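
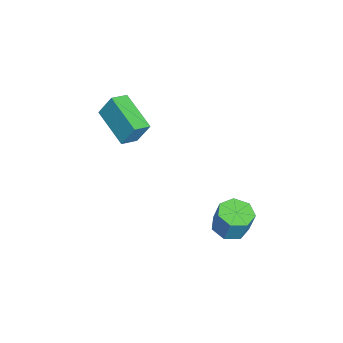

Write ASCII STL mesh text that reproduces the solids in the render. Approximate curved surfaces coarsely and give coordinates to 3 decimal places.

solid 
facet normal -0.213 -0.231 -0.949
outer loop
vertex -1.15 2.917 -2.757
vertex -1.728 2.38 -2.497
vertex -1.813 3.187 -2.674
endloop
endfacet
facet normal 0.329 0.898 -0.291
outer loop
vertex -1.15 2.917 -2.757
vertex -1.813 3.187 -2.674
vertex -0.874 3.216 -1.522
endloop
endfacet
facet normal 0.330 0.898 -0.291
outer loop
vertex -0.874 3.216 -1.522
vertex -1.813 3.187 -2.674
vertex -1.536 3.486 -1.439
endloop
endfacet
facet normal 0.213 0.230 0.950
outer loop
vertex -0.874 3.216 -1.522
vertex -1.536 3.486 -1.439
vertex -1.452 2.68 -1.263
endloop
endfacet
facet normal -0.213 -0.231 -0.950
outer loop
vertex -1.813 3.187 -2.674
vertex -1.728 2.38 -2.497
vertex -2.412 2.85 -2.458
endloop
endfacet
facet normal -0.513 0.853 -0.092
outer loop
vertex -1.813 3.187 -2.674
vertex -2.412 2.85 -2.458
vertex -1.536 3.486 -1.439
endloop
endfacet
facet normal -0.513 0.853 -0.092
outer loop
vertex -1.536 3.486 -1.439
vertex -2.412 2.85 -2.458
vertex -2.135 3.149 -1.223
endloop
endfacet
facet normal 0.213 0.230 0.950
outer loop
vertex -1.536 3.486 -1.439
vertex -2.135 3.149 -1.223
vertex -1.452 2.68 -1.263
endloop
endfacet
facet normal -0.212 -0.230 -0.950
outer loop
vertex -2.412 2.85 -2.458
vertex -1.728 2.38 -2.497
vertex -2.496 2.159 -2.272
endloop
endfacet
facet normal -0.970 0.166 0.177
outer loop
vertex -2.412 2.85 -2.458
vertex -2.496 2.159 -2.272
vertex -2.135 3.149 -1.223
endloop
endfacet
facet normal -0.970 0.166 0.177
outer loop
vertex -2.135 3.149 -1.223
vertex -2.496 2.159 -2.272
vertex -2.219 2.459 -1.037
endloop
endfacet
facet normal 0.214 0.230 0.949
outer loop
vertex -2.135 3.149 -1.223
vertex -2.219 2.459 -1.037
vertex -1.452 2.68 -1.263
endloop
endfacet
facet normal -0.212 -0.231 -0.950
outer loop
vertex -2.496 2.159 -2.272
vertex -1.728 2.38 -2.497
vertex -2.002 1.635 -2.255
endloop
endfacet
facet normal -0.696 -0.646 0.313
outer loop
vertex -2.496 2.159 -2.272
vertex -2.002 1.635 -2.255
vertex -2.219 2.459 -1.037
endloop
endfacet
facet normal -0.697 -0.645 0.312
outer loop
vertex -2.219 2.459 -1.037
vertex -2.002 1.635 -2.255
vertex -1.726 1.934 -1.021
endloop
endfacet
facet normal 0.214 0.230 0.950
outer loop
vertex -2.219 2.459 -1.037
vertex -1.726 1.934 -1.021
vertex -1.452 2.68 -1.263
endloop
endfacet
facet normal -0.213 -0.230 -0.950
outer loop
vertex -2.002 1.635 -2.255
vertex -1.728 2.38 -2.497
vertex -1.302 1.672 -2.421
endloop
endfacet
facet normal 0.102 -0.972 0.213
outer loop
vertex -2.002 1.635 -2.255
vertex -1.302 1.672 -2.421
vertex -1.726 1.934 -1.021
endloop
endfacet
facet normal 0.102 -0.972 0.213
outer loop
vertex -1.726 1.934 -1.021
vertex -1.302 1.672 -2.421
vertex -1.026 1.971 -1.187
endloop
endfacet
facet normal 0.213 0.230 0.950
outer loop
vertex -1.726 1.934 -1.021
vertex -1.026 1.971 -1.187
vertex -1.452 2.68 -1.263
endloop
endfacet
facet normal -0.213 -0.230 -0.950
outer loop
vertex -1.302 1.672 -2.421
vertex -1.728 2.38 -2.497
vertex -0.923 2.242 -2.644
endloop
endfacet
facet normal 0.823 -0.566 -0.047
outer loop
vertex -1.302 1.672 -2.421
vertex -0.923 2.242 -2.644
vertex -1.026 1.971 -1.187
endloop
endfacet
facet normal 0.824 -0.565 -0.047
outer loop
vertex -1.026 1.971 -1.187
vertex -0.923 2.242 -2.644
vertex -0.647 2.542 -1.41
endloop
endfacet
facet normal 0.213 0.230 0.950
outer loop
vertex -1.026 1.971 -1.187
vertex -0.647 2.542 -1.41
vertex -1.452 2.68 -1.263
endloop
endfacet
facet normal -0.213 -0.231 -0.949
outer loop
vertex -0.923 2.242 -2.644
vertex -1.728 2.38 -2.497
vertex -1.15 2.917 -2.757
endloop
endfacet
facet normal 0.925 0.266 -0.271
outer loop
vertex -0.923 2.242 -2.644
vertex -1.15 2.917 -2.757
vertex -0.647 2.542 -1.41
endloop
endfacet
facet normal 0.925 0.266 -0.271
outer loop
vertex -0.647 2.542 -1.41
vertex -1.15 2.917 -2.757
vertex -0.874 3.216 -1.522
endloop
endfacet
facet normal 0.213 0.229 0.950
outer loop
vertex -0.647 2.542 -1.41
vertex -0.874 3.216 -1.522
vertex -1.452 2.68 -1.263
endloop
endfacet
facet normal -0.689 -0.614 0.385
outer loop
vertex -3.693 -2.986 3.683
vertex -4.32 -2.435 3.44
vertex -3.784 -3.579 2.575
endloop
endfacet
facet normal 0.721 -0.633 0.280
outer loop
vertex -2.4 -2.345 1.8
vertex -3.693 -2.986 3.683
vertex -3.784 -3.579 2.575
endloop
endfacet
facet normal -0.688 -0.614 0.386
outer loop
vertex -3.784 -3.579 2.575
vertex -4.32 -2.435 3.44
vertex -4.412 -3.028 2.332
endloop
endfacet
facet normal -0.073 -0.471 -0.879
outer loop
vertex -4.412 -3.028 2.332
vertex -2.4 -2.345 1.8
vertex -3.784 -3.579 2.575
endloop
endfacet
facet normal 0.073 0.471 0.879
outer loop
vertex -3.693 -2.986 3.683
vertex -2.936 -1.201 2.665
vertex -4.32 -2.435 3.44
endloop
endfacet
facet normal 0.721 -0.634 0.279
outer loop
vertex -2.308 -1.752 2.908
vertex -3.693 -2.986 3.683
vertex -2.4 -2.345 1.8
endloop
endfacet
facet normal 0.073 0.471 0.879
outer loop
vertex -2.308 -1.752 2.908
vertex -2.936 -1.201 2.665
vertex -3.693 -2.986 3.683
endloop
endfacet
facet normal -0.721 0.634 -0.279
outer loop
vertex -4.32 -2.435 3.44
vertex -2.936 -1.201 2.665
vertex -4.412 -3.028 2.332
endloop
endfacet
facet normal -0.073 -0.471 -0.879
outer loop
vertex -3.027 -1.794 1.557
vertex -2.4 -2.345 1.8
vertex -4.412 -3.028 2.332
endloop
endfacet
facet normal -0.721 0.634 -0.280
outer loop
vertex -4.412 -3.028 2.332
vertex -2.936 -1.201 2.665
vertex -3.027 -1.794 1.557
endloop
endfacet
facet normal 0.689 0.614 -0.386
outer loop
vertex -3.027 -1.794 1.557
vertex -2.308 -1.752 2.908
vertex -2.4 -2.345 1.8
endloop
endfacet
facet normal 0.688 0.615 -0.385
outer loop
vertex -2.936 -1.201 2.665
vertex -2.308 -1.752 2.908
vertex -3.027 -1.794 1.557
endloop
endfacet

endsolid


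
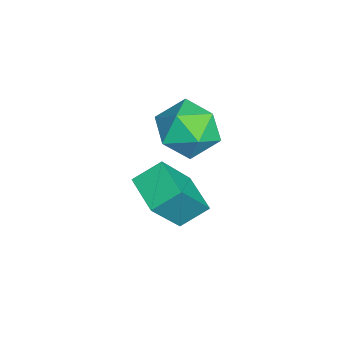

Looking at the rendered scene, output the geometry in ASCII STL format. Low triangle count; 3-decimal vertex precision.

solid 
facet normal -0.411 0.420 -0.809
outer loop
vertex -4.006 2.515 -2.656
vertex -2.696 3.171 -2.981
vertex -3.688 1.553 -3.317
endloop
endfacet
facet normal -0.873 -0.437 0.217
outer loop
vertex -2.804 0.649 -1.579
vertex -4.006 2.515 -2.656
vertex -3.688 1.553 -3.317
endloop
endfacet
facet normal -0.412 0.420 -0.809
outer loop
vertex -3.688 1.553 -3.317
vertex -2.696 3.171 -2.981
vertex -2.379 2.208 -3.643
endloop
endfacet
facet normal 0.262 -0.795 -0.547
outer loop
vertex -2.379 2.208 -3.643
vertex -2.804 0.649 -1.579
vertex -3.688 1.553 -3.317
endloop
endfacet
facet normal -0.262 0.795 0.547
outer loop
vertex -4.006 2.515 -2.656
vertex -1.812 2.267 -1.243
vertex -2.696 3.171 -2.981
endloop
endfacet
facet normal -0.873 -0.437 0.217
outer loop
vertex -3.121 1.612 -0.917
vertex -4.006 2.515 -2.656
vertex -2.804 0.649 -1.579
endloop
endfacet
facet normal -0.262 0.795 0.546
outer loop
vertex -3.121 1.612 -0.917
vertex -1.812 2.267 -1.243
vertex -4.006 2.515 -2.656
endloop
endfacet
facet normal 0.873 0.437 -0.217
outer loop
vertex -2.696 3.171 -2.981
vertex -1.812 2.267 -1.243
vertex -2.379 2.208 -3.643
endloop
endfacet
facet normal 0.263 -0.795 -0.547
outer loop
vertex -1.494 1.305 -1.904
vertex -2.804 0.649 -1.579
vertex -2.379 2.208 -3.643
endloop
endfacet
facet normal 0.873 0.438 -0.217
outer loop
vertex -2.379 2.208 -3.643
vertex -1.812 2.267 -1.243
vertex -1.494 1.305 -1.904
endloop
endfacet
facet normal 0.411 -0.421 0.809
outer loop
vertex -1.494 1.305 -1.904
vertex -3.121 1.612 -0.917
vertex -2.804 0.649 -1.579
endloop
endfacet
facet normal 0.412 -0.420 0.809
outer loop
vertex -1.812 2.267 -1.243
vertex -3.121 1.612 -0.917
vertex -1.494 1.305 -1.904
endloop
endfacet
facet normal -0.119 0.123 0.985
outer loop
vertex -3.16 3.22 1.539
vertex -3.989 2.355 1.547
vertex -2.835 2.081 1.721
endloop
endfacet
facet normal 0.548 0.282 0.787
outer loop
vertex -3.16 3.22 1.539
vertex -2.835 2.081 1.721
vertex -2.176 2.785 1.01
endloop
endfacet
facet normal 0.516 0.802 0.301
outer loop
vertex -3.16 3.22 1.539
vertex -2.176 2.785 1.01
vertex -2.922 3.495 0.397
endloop
endfacet
facet normal -0.171 0.965 0.197
outer loop
vertex -3.16 3.22 1.539
vertex -2.922 3.495 0.397
vertex -4.043 3.229 0.729
endloop
endfacet
facet normal -0.563 0.546 0.620
outer loop
vertex -3.16 3.22 1.539
vertex -4.043 3.229 0.729
vertex -3.989 2.355 1.547
endloop
endfacet
facet normal 0.829 -0.295 0.476
outer loop
vertex -2.176 2.785 1.01
vertex -2.835 2.081 1.721
vertex -2.397 1.651 0.691
endloop
endfacet
facet normal -0.251 -0.552 0.796
outer loop
vertex -2.835 2.081 1.721
vertex -3.989 2.355 1.547
vertex -3.518 1.385 1.023
endloop
endfacet
facet normal -0.970 0.131 0.205
outer loop
vertex -3.989 2.355 1.547
vertex -4.043 3.229 0.729
vertex -4.264 2.095 0.41
endloop
endfacet
facet normal -0.335 0.811 -0.481
outer loop
vertex -4.043 3.229 0.729
vertex -2.922 3.495 0.397
vertex -3.605 2.799 -0.301
endloop
endfacet
facet normal 0.777 0.546 -0.313
outer loop
vertex -2.922 3.495 0.397
vertex -2.176 2.785 1.01
vertex -2.451 2.525 -0.127
endloop
endfacet
facet normal 0.171 -0.965 -0.197
outer loop
vertex -3.28 1.66 -0.119
vertex -2.397 1.651 0.691
vertex -3.518 1.385 1.023
endloop
endfacet
facet normal -0.516 -0.802 -0.301
outer loop
vertex -3.28 1.66 -0.119
vertex -3.518 1.385 1.023
vertex -4.264 2.095 0.41
endloop
endfacet
facet normal -0.548 -0.282 -0.787
outer loop
vertex -3.28 1.66 -0.119
vertex -4.264 2.095 0.41
vertex -3.605 2.799 -0.301
endloop
endfacet
facet normal 0.119 -0.123 -0.985
outer loop
vertex -3.28 1.66 -0.119
vertex -3.605 2.799 -0.301
vertex -2.451 2.525 -0.127
endloop
endfacet
facet normal 0.563 -0.546 -0.620
outer loop
vertex -3.28 1.66 -0.119
vertex -2.451 2.525 -0.127
vertex -2.397 1.651 0.691
endloop
endfacet
facet normal 0.335 -0.811 0.481
outer loop
vertex -3.518 1.385 1.023
vertex -2.397 1.651 0.691
vertex -2.835 2.081 1.721
endloop
endfacet
facet normal -0.777 -0.546 0.313
outer loop
vertex -4.264 2.095 0.41
vertex -3.518 1.385 1.023
vertex -3.989 2.355 1.547
endloop
endfacet
facet normal -0.829 0.295 -0.476
outer loop
vertex -3.605 2.799 -0.301
vertex -4.264 2.095 0.41
vertex -4.043 3.229 0.729
endloop
endfacet
facet normal 0.251 0.552 -0.796
outer loop
vertex -2.451 2.525 -0.127
vertex -3.605 2.799 -0.301
vertex -2.922 3.495 0.397
endloop
endfacet
facet normal 0.970 -0.131 -0.205
outer loop
vertex -2.397 1.651 0.691
vertex -2.451 2.525 -0.127
vertex -2.176 2.785 1.01
endloop
endfacet

endsolid


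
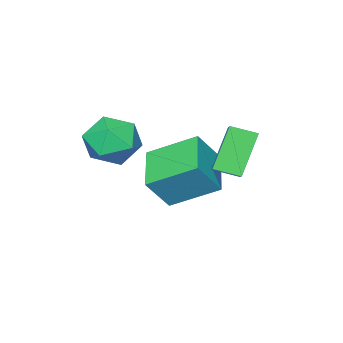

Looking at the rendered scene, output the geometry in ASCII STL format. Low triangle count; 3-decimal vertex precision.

solid 
facet normal -0.559 0.783 -0.271
outer loop
vertex -1.617 0.082 2.672
vertex -0.635 1.05 3.443
vertex -0.547 0.285 1.054
endloop
endfacet
facet normal -0.621 -0.613 -0.488
outer loop
vertex 0.035 -0.53 1.337
vertex -1.617 0.082 2.672
vertex -0.547 0.285 1.054
endloop
endfacet
facet normal -0.559 0.784 -0.271
outer loop
vertex -0.547 0.285 1.054
vertex -0.635 1.05 3.443
vertex 0.435 1.253 1.826
endloop
endfacet
facet normal 0.549 0.104 -0.829
outer loop
vertex 0.435 1.253 1.826
vertex 0.035 -0.53 1.337
vertex -0.547 0.285 1.054
endloop
endfacet
facet normal -0.549 -0.104 0.829
outer loop
vertex -1.617 0.082 2.672
vertex -0.053 0.235 3.726
vertex -0.635 1.05 3.443
endloop
endfacet
facet normal -0.621 -0.613 -0.488
outer loop
vertex -1.035 -0.733 2.954
vertex -1.617 0.082 2.672
vertex 0.035 -0.53 1.337
endloop
endfacet
facet normal -0.549 -0.105 0.829
outer loop
vertex -1.035 -0.733 2.954
vertex -0.053 0.235 3.726
vertex -1.617 0.082 2.672
endloop
endfacet
facet normal 0.621 0.613 0.488
outer loop
vertex -0.635 1.05 3.443
vertex -0.053 0.235 3.726
vertex 0.435 1.253 1.826
endloop
endfacet
facet normal 0.548 0.105 -0.830
outer loop
vertex 1.017 0.438 2.108
vertex 0.035 -0.53 1.337
vertex 0.435 1.253 1.826
endloop
endfacet
facet normal 0.622 0.613 0.488
outer loop
vertex 0.435 1.253 1.826
vertex -0.053 0.235 3.726
vertex 1.017 0.438 2.108
endloop
endfacet
facet normal 0.559 -0.783 0.272
outer loop
vertex 1.017 0.438 2.108
vertex -1.035 -0.733 2.954
vertex 0.035 -0.53 1.337
endloop
endfacet
facet normal 0.559 -0.784 0.271
outer loop
vertex -0.053 0.235 3.726
vertex -1.035 -0.733 2.954
vertex 1.017 0.438 2.108
endloop
endfacet
facet normal -0.506 0.837 0.208
outer loop
vertex 3.14 -1.279 3.31
vertex 2.181 -1.758 2.906
vertex 2.454 -1.868 4.014
endloop
endfacet
facet normal 0.037 0.748 0.662
outer loop
vertex 3.14 -1.279 3.31
vertex 2.454 -1.868 4.014
vertex 3.591 -1.99 4.088
endloop
endfacet
facet normal 0.640 0.715 0.283
outer loop
vertex 3.14 -1.279 3.31
vertex 3.591 -1.99 4.088
vertex 4.021 -1.955 3.026
endloop
endfacet
facet normal 0.470 0.783 -0.407
outer loop
vertex 3.14 -1.279 3.31
vertex 4.021 -1.955 3.026
vertex 3.15 -1.812 2.296
endloop
endfacet
facet normal -0.238 0.859 -0.454
outer loop
vertex 3.14 -1.279 3.31
vertex 3.15 -1.812 2.296
vertex 2.181 -1.758 2.906
endloop
endfacet
facet normal -0.052 0.120 0.991
outer loop
vertex 3.591 -1.99 4.088
vertex 2.454 -1.868 4.014
vertex 2.91 -2.908 4.164
endloop
endfacet
facet normal -0.930 0.265 0.255
outer loop
vertex 2.454 -1.868 4.014
vertex 2.181 -1.758 2.906
vertex 2.039 -2.765 3.434
endloop
endfacet
facet normal -0.496 0.301 -0.815
outer loop
vertex 2.181 -1.758 2.906
vertex 3.15 -1.812 2.296
vertex 2.469 -2.73 2.372
endloop
endfacet
facet normal 0.649 0.178 -0.740
outer loop
vertex 3.15 -1.812 2.296
vertex 4.021 -1.955 3.026
vertex 3.606 -2.852 2.446
endloop
endfacet
facet normal 0.924 0.067 0.376
outer loop
vertex 4.021 -1.955 3.026
vertex 3.591 -1.99 4.088
vertex 3.879 -2.962 3.554
endloop
endfacet
facet normal -0.470 -0.783 0.407
outer loop
vertex 2.92 -3.441 3.15
vertex 2.91 -2.908 4.164
vertex 2.039 -2.765 3.434
endloop
endfacet
facet normal -0.640 -0.715 -0.283
outer loop
vertex 2.92 -3.441 3.15
vertex 2.039 -2.765 3.434
vertex 2.469 -2.73 2.372
endloop
endfacet
facet normal -0.037 -0.748 -0.662
outer loop
vertex 2.92 -3.441 3.15
vertex 2.469 -2.73 2.372
vertex 3.606 -2.852 2.446
endloop
endfacet
facet normal 0.506 -0.837 -0.208
outer loop
vertex 2.92 -3.441 3.15
vertex 3.606 -2.852 2.446
vertex 3.879 -2.962 3.554
endloop
endfacet
facet normal 0.238 -0.859 0.454
outer loop
vertex 2.92 -3.441 3.15
vertex 3.879 -2.962 3.554
vertex 2.91 -2.908 4.164
endloop
endfacet
facet normal -0.649 -0.178 0.740
outer loop
vertex 2.039 -2.765 3.434
vertex 2.91 -2.908 4.164
vertex 2.454 -1.868 4.014
endloop
endfacet
facet normal -0.924 -0.067 -0.376
outer loop
vertex 2.469 -2.73 2.372
vertex 2.039 -2.765 3.434
vertex 2.181 -1.758 2.906
endloop
endfacet
facet normal 0.052 -0.120 -0.991
outer loop
vertex 3.606 -2.852 2.446
vertex 2.469 -2.73 2.372
vertex 3.15 -1.812 2.296
endloop
endfacet
facet normal 0.930 -0.265 -0.255
outer loop
vertex 3.879 -2.962 3.554
vertex 3.606 -2.852 2.446
vertex 4.021 -1.955 3.026
endloop
endfacet
facet normal 0.496 -0.301 0.815
outer loop
vertex 2.91 -2.908 4.164
vertex 3.879 -2.962 3.554
vertex 3.591 -1.99 4.088
endloop
endfacet
facet normal -0.558 0.180 -0.810
outer loop
vertex -0.786 -3.334 -0.24
vertex -1.789 -1.745 0.804
vertex 0.559 -2.062 -0.884
endloop
endfacet
facet normal 0.467 -0.739 -0.486
outer loop
vertex 1.469 -2.355 0.436
vertex -0.786 -3.334 -0.24
vertex 0.559 -2.062 -0.884
endloop
endfacet
facet normal -0.558 0.180 -0.810
outer loop
vertex 0.559 -2.062 -0.884
vertex -1.789 -1.745 0.804
vertex -0.444 -0.473 0.16
endloop
endfacet
facet normal 0.686 0.649 -0.329
outer loop
vertex -0.444 -0.473 0.16
vertex 1.469 -2.355 0.436
vertex 0.559 -2.062 -0.884
endloop
endfacet
facet normal -0.686 -0.649 0.329
outer loop
vertex -0.786 -3.334 -0.24
vertex -0.879 -2.038 2.124
vertex -1.789 -1.745 0.804
endloop
endfacet
facet normal 0.467 -0.739 -0.486
outer loop
vertex 0.124 -3.627 1.08
vertex -0.786 -3.334 -0.24
vertex 1.469 -2.355 0.436
endloop
endfacet
facet normal -0.686 -0.649 0.329
outer loop
vertex 0.124 -3.627 1.08
vertex -0.879 -2.038 2.124
vertex -0.786 -3.334 -0.24
endloop
endfacet
facet normal -0.467 0.739 0.486
outer loop
vertex -1.789 -1.745 0.804
vertex -0.879 -2.038 2.124
vertex -0.444 -0.473 0.16
endloop
endfacet
facet normal 0.686 0.649 -0.329
outer loop
vertex 0.466 -0.766 1.48
vertex 1.469 -2.355 0.436
vertex -0.444 -0.473 0.16
endloop
endfacet
facet normal -0.467 0.739 0.486
outer loop
vertex -0.444 -0.473 0.16
vertex -0.879 -2.038 2.124
vertex 0.466 -0.766 1.48
endloop
endfacet
facet normal 0.558 -0.180 0.810
outer loop
vertex 0.466 -0.766 1.48
vertex 0.124 -3.627 1.08
vertex 1.469 -2.355 0.436
endloop
endfacet
facet normal 0.558 -0.180 0.810
outer loop
vertex -0.879 -2.038 2.124
vertex 0.124 -3.627 1.08
vertex 0.466 -0.766 1.48
endloop
endfacet

endsolid


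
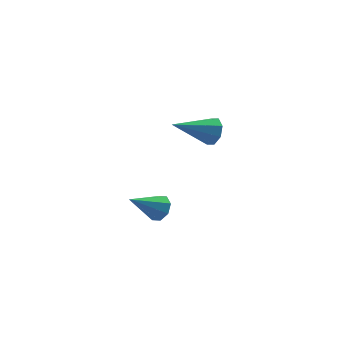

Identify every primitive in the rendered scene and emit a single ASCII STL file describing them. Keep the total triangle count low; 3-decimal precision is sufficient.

solid 
facet normal 0.888 -0.050 -0.457
outer loop
vertex 3.472 3.282 2.073
vertex 3.194 3.147 1.547
vertex 3.366 3.662 1.825
endloop
endfacet
facet normal 0.103 0.564 0.820
outer loop
vertex 3.472 3.282 2.073
vertex 3.366 3.662 1.825
vertex 1.666 3.233 2.333
endloop
endfacet
facet normal 0.888 -0.050 -0.457
outer loop
vertex 3.366 3.662 1.825
vertex 3.194 3.147 1.547
vertex 3.159 3.741 1.414
endloop
endfacet
facet normal -0.161 0.951 0.264
outer loop
vertex 3.366 3.662 1.825
vertex 3.159 3.741 1.414
vertex 1.666 3.233 2.333
endloop
endfacet
facet normal 0.889 -0.050 -0.456
outer loop
vertex 3.159 3.741 1.414
vertex 3.194 3.147 1.547
vertex 2.973 3.472 1.081
endloop
endfacet
facet normal -0.493 0.791 -0.363
outer loop
vertex 3.159 3.741 1.414
vertex 2.973 3.472 1.081
vertex 1.666 3.233 2.333
endloop
endfacet
facet normal 0.888 -0.051 -0.457
outer loop
vertex 2.973 3.472 1.081
vertex 3.194 3.147 1.547
vertex 2.916 3.012 1.021
endloop
endfacet
facet normal -0.698 0.177 -0.694
outer loop
vertex 2.973 3.472 1.081
vertex 2.916 3.012 1.021
vertex 1.666 3.233 2.333
endloop
endfacet
facet normal 0.888 -0.051 -0.456
outer loop
vertex 2.916 3.012 1.021
vertex 3.194 3.147 1.547
vertex 3.022 2.632 1.27
endloop
endfacet
facet normal -0.656 -0.533 -0.535
outer loop
vertex 2.916 3.012 1.021
vertex 3.022 2.632 1.27
vertex 1.666 3.233 2.333
endloop
endfacet
facet normal 0.888 -0.051 -0.457
outer loop
vertex 3.022 2.632 1.27
vertex 3.194 3.147 1.547
vertex 3.229 2.553 1.681
endloop
endfacet
facet normal -0.392 -0.920 0.020
outer loop
vertex 3.022 2.632 1.27
vertex 3.229 2.553 1.681
vertex 1.666 3.233 2.333
endloop
endfacet
facet normal 0.889 -0.050 -0.456
outer loop
vertex 3.229 2.553 1.681
vertex 3.194 3.147 1.547
vertex 3.415 2.822 2.014
endloop
endfacet
facet normal -0.060 -0.760 0.647
outer loop
vertex 3.229 2.553 1.681
vertex 3.415 2.822 2.014
vertex 1.666 3.233 2.333
endloop
endfacet
facet normal 0.888 -0.052 -0.456
outer loop
vertex 3.415 2.822 2.014
vertex 3.194 3.147 1.547
vertex 3.472 3.282 2.073
endloop
endfacet
facet normal 0.145 -0.144 0.979
outer loop
vertex 3.415 2.822 2.014
vertex 3.472 3.282 2.073
vertex 1.666 3.233 2.333
endloop
endfacet
facet normal 0.781 0.032 -0.624
outer loop
vertex -0.442 -1.671 2.602
vertex -0.729 -1.409 2.256
vertex -0.418 -1.277 2.652
endloop
endfacet
facet normal 0.325 -0.139 0.935
outer loop
vertex -0.442 -1.671 2.602
vertex -0.418 -1.277 2.652
vertex -1.791 -1.451 3.104
endloop
endfacet
facet normal 0.781 0.031 -0.624
outer loop
vertex -0.418 -1.277 2.652
vertex -0.729 -1.409 2.256
vertex -0.576 -0.96 2.47
endloop
endfacet
facet normal 0.194 0.559 0.806
outer loop
vertex -0.418 -1.277 2.652
vertex -0.576 -0.96 2.47
vertex -1.791 -1.451 3.104
endloop
endfacet
facet normal 0.781 0.031 -0.623
outer loop
vertex -0.576 -0.96 2.47
vertex -0.729 -1.409 2.256
vertex -0.823 -0.906 2.163
endloop
endfacet
facet normal -0.203 0.923 0.326
outer loop
vertex -0.576 -0.96 2.47
vertex -0.823 -0.906 2.163
vertex -1.791 -1.451 3.104
endloop
endfacet
facet normal 0.782 0.031 -0.623
outer loop
vertex -0.823 -0.906 2.163
vertex -0.729 -1.409 2.256
vertex -1.015 -1.147 1.91
endloop
endfacet
facet normal -0.634 0.740 -0.224
outer loop
vertex -0.823 -0.906 2.163
vertex -1.015 -1.147 1.91
vertex -1.791 -1.451 3.104
endloop
endfacet
facet normal 0.782 0.031 -0.623
outer loop
vertex -1.015 -1.147 1.91
vertex -0.729 -1.409 2.256
vertex -1.039 -1.541 1.86
endloop
endfacet
facet normal -0.846 0.118 -0.520
outer loop
vertex -1.015 -1.147 1.91
vertex -1.039 -1.541 1.86
vertex -1.791 -1.451 3.104
endloop
endfacet
facet normal 0.782 0.031 -0.622
outer loop
vertex -1.039 -1.541 1.86
vertex -0.729 -1.409 2.256
vertex -0.881 -1.858 2.043
endloop
endfacet
facet normal -0.714 -0.581 -0.390
outer loop
vertex -1.039 -1.541 1.86
vertex -0.881 -1.858 2.043
vertex -1.791 -1.451 3.104
endloop
endfacet
facet normal 0.781 0.031 -0.623
outer loop
vertex -0.881 -1.858 2.043
vertex -0.729 -1.409 2.256
vertex -0.634 -1.911 2.35
endloop
endfacet
facet normal -0.316 -0.944 0.091
outer loop
vertex -0.881 -1.858 2.043
vertex -0.634 -1.911 2.35
vertex -1.791 -1.451 3.104
endloop
endfacet
facet normal 0.781 0.031 -0.624
outer loop
vertex -0.634 -1.911 2.35
vertex -0.729 -1.409 2.256
vertex -0.442 -1.671 2.602
endloop
endfacet
facet normal 0.113 -0.761 0.639
outer loop
vertex -0.634 -1.911 2.35
vertex -0.442 -1.671 2.602
vertex -1.791 -1.451 3.104
endloop
endfacet

endsolid


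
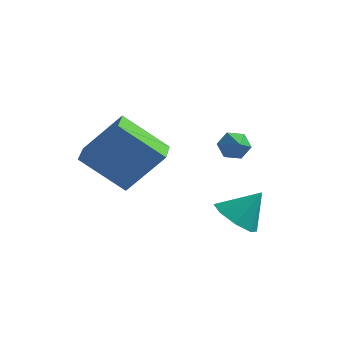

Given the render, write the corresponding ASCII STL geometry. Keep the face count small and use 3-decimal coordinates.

solid 
facet normal -0.526 -0.396 -0.752
outer loop
vertex 0.776 0.131 -2.85
vertex 0.046 0.7 -2.639
vertex 0.806 0.765 -3.205
endloop
endfacet
facet normal 0.999 -0.043 0.008
outer loop
vertex 0.776 0.131 -2.85
vertex 0.806 0.765 -3.205
vertex 0.814 1.28 -1.541
endloop
endfacet
facet normal -0.526 -0.397 -0.752
outer loop
vertex 0.806 0.765 -3.205
vertex 0.046 0.7 -2.639
vertex 0.39 1.361 -3.229
endloop
endfacet
facet normal 0.810 0.559 -0.177
outer loop
vertex 0.806 0.765 -3.205
vertex 0.39 1.361 -3.229
vertex 0.814 1.28 -1.541
endloop
endfacet
facet normal -0.527 -0.397 -0.752
outer loop
vertex 0.39 1.361 -3.229
vertex 0.046 0.7 -2.639
vertex -0.227 1.57 -2.907
endloop
endfacet
facet normal 0.306 0.952 -0.031
outer loop
vertex 0.39 1.361 -3.229
vertex -0.227 1.57 -2.907
vertex 0.814 1.28 -1.541
endloop
endfacet
facet normal -0.526 -0.397 -0.752
outer loop
vertex -0.227 1.57 -2.907
vertex 0.046 0.7 -2.639
vertex -0.685 1.27 -2.428
endloop
endfacet
facet normal -0.219 0.907 0.359
outer loop
vertex -0.227 1.57 -2.907
vertex -0.685 1.27 -2.428
vertex 0.814 1.28 -1.541
endloop
endfacet
facet normal -0.527 -0.397 -0.752
outer loop
vertex -0.685 1.27 -2.428
vertex 0.046 0.7 -2.639
vertex -0.714 0.636 -2.073
endloop
endfacet
facet normal -0.457 0.450 0.767
outer loop
vertex -0.685 1.27 -2.428
vertex -0.714 0.636 -2.073
vertex 0.814 1.28 -1.541
endloop
endfacet
facet normal -0.527 -0.397 -0.752
outer loop
vertex -0.714 0.636 -2.073
vertex 0.046 0.7 -2.639
vertex -0.299 0.04 -2.049
endloop
endfacet
facet normal -0.269 -0.149 0.952
outer loop
vertex -0.714 0.636 -2.073
vertex -0.299 0.04 -2.049
vertex 0.814 1.28 -1.541
endloop
endfacet
facet normal -0.526 -0.397 -0.752
outer loop
vertex -0.299 0.04 -2.049
vertex 0.046 0.7 -2.639
vertex 0.319 -0.169 -2.371
endloop
endfacet
facet normal 0.237 -0.543 0.806
outer loop
vertex -0.299 0.04 -2.049
vertex 0.319 -0.169 -2.371
vertex 0.814 1.28 -1.541
endloop
endfacet
facet normal -0.527 -0.397 -0.751
outer loop
vertex 0.319 -0.169 -2.371
vertex 0.046 0.7 -2.639
vertex 0.776 0.131 -2.85
endloop
endfacet
facet normal 0.762 -0.498 0.415
outer loop
vertex 0.319 -0.169 -2.371
vertex 0.776 0.131 -2.85
vertex 0.814 1.28 -1.541
endloop
endfacet
facet normal -0.422 0.740 -0.524
outer loop
vertex -0.042 2.821 -0.284
vertex -0.602 2.577 -0.178
vertex -0.364 2.992 0.217
endloop
endfacet
facet normal 0.853 0.226 0.471
outer loop
vertex -0.042 2.821 -0.284
vertex -0.364 2.992 0.217
vertex -0.138 1.763 0.398
endloop
endfacet
facet normal -0.422 0.740 -0.523
outer loop
vertex -0.364 2.992 0.217
vertex -0.602 2.577 -0.178
vertex -0.924 2.748 0.324
endloop
endfacet
facet normal 0.115 0.165 0.979
outer loop
vertex -0.364 2.992 0.217
vertex -0.924 2.748 0.324
vertex -0.138 1.763 0.398
endloop
endfacet
facet normal -0.422 0.740 -0.523
outer loop
vertex -0.924 2.748 0.324
vertex -0.602 2.577 -0.178
vertex -1.162 2.333 -0.071
endloop
endfacet
facet normal -0.553 -0.386 0.739
outer loop
vertex -0.924 2.748 0.324
vertex -1.162 2.333 -0.071
vertex -0.138 1.763 0.398
endloop
endfacet
facet normal -0.422 0.740 -0.523
outer loop
vertex -1.162 2.333 -0.071
vertex -0.602 2.577 -0.178
vertex -0.84 2.162 -0.573
endloop
endfacet
facet normal -0.482 -0.876 -0.011
outer loop
vertex -1.162 2.333 -0.071
vertex -0.84 2.162 -0.573
vertex -0.138 1.763 0.398
endloop
endfacet
facet normal -0.422 0.740 -0.524
outer loop
vertex -0.84 2.162 -0.573
vertex -0.602 2.577 -0.178
vertex -0.28 2.406 -0.679
endloop
endfacet
facet normal 0.256 -0.815 -0.520
outer loop
vertex -0.84 2.162 -0.573
vertex -0.28 2.406 -0.679
vertex -0.138 1.763 0.398
endloop
endfacet
facet normal -0.422 0.740 -0.524
outer loop
vertex -0.28 2.406 -0.679
vertex -0.602 2.577 -0.178
vertex -0.042 2.821 -0.284
endloop
endfacet
facet normal 0.923 -0.264 -0.279
outer loop
vertex -0.28 2.406 -0.679
vertex -0.042 2.821 -0.284
vertex -0.138 1.763 0.398
endloop
endfacet
facet normal -0.764 -0.108 0.636
outer loop
vertex -3.417 -1.382 2.382
vertex -3.669 -0.297 2.263
vertex -4.675 -1.849 0.793
endloop
endfacet
facet normal 0.225 -0.969 0.106
outer loop
vertex -3.071 -1.623 -0.543
vertex -3.417 -1.382 2.382
vertex -4.675 -1.849 0.793
endloop
endfacet
facet normal -0.764 -0.108 0.636
outer loop
vertex -4.675 -1.849 0.793
vertex -3.669 -0.297 2.263
vertex -4.927 -0.764 0.674
endloop
endfacet
facet normal -0.605 -0.224 -0.764
outer loop
vertex -4.927 -0.764 0.674
vertex -3.071 -1.623 -0.543
vertex -4.675 -1.849 0.793
endloop
endfacet
facet normal 0.605 0.224 0.764
outer loop
vertex -3.417 -1.382 2.382
vertex -2.065 -0.071 0.927
vertex -3.669 -0.297 2.263
endloop
endfacet
facet normal 0.225 -0.969 0.106
outer loop
vertex -1.813 -1.156 1.046
vertex -3.417 -1.382 2.382
vertex -3.071 -1.623 -0.543
endloop
endfacet
facet normal 0.605 0.224 0.764
outer loop
vertex -1.813 -1.156 1.046
vertex -2.065 -0.071 0.927
vertex -3.417 -1.382 2.382
endloop
endfacet
facet normal -0.225 0.969 -0.106
outer loop
vertex -3.669 -0.297 2.263
vertex -2.065 -0.071 0.927
vertex -4.927 -0.764 0.674
endloop
endfacet
facet normal -0.605 -0.224 -0.764
outer loop
vertex -3.323 -0.538 -0.662
vertex -3.071 -1.623 -0.543
vertex -4.927 -0.764 0.674
endloop
endfacet
facet normal -0.225 0.969 -0.106
outer loop
vertex -4.927 -0.764 0.674
vertex -2.065 -0.071 0.927
vertex -3.323 -0.538 -0.662
endloop
endfacet
facet normal 0.764 0.108 -0.636
outer loop
vertex -3.323 -0.538 -0.662
vertex -1.813 -1.156 1.046
vertex -3.071 -1.623 -0.543
endloop
endfacet
facet normal 0.764 0.108 -0.636
outer loop
vertex -2.065 -0.071 0.927
vertex -1.813 -1.156 1.046
vertex -3.323 -0.538 -0.662
endloop
endfacet

endsolid


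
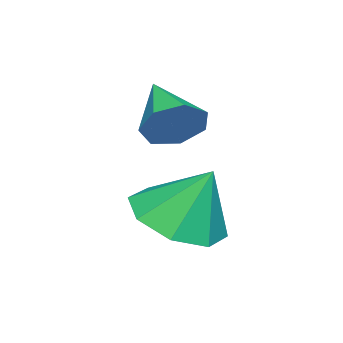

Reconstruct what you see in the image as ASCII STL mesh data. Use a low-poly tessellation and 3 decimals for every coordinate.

solid 
facet normal 0.668 0.588 -0.456
outer loop
vertex -0.756 1.6 1.396
vertex -1.229 1.805 0.968
vertex -1.058 2.069 1.559
endloop
endfacet
facet normal 0.228 -0.185 0.956
outer loop
vertex -0.756 1.6 1.396
vertex -1.058 2.069 1.559
vertex -2.171 0.975 1.612
endloop
endfacet
facet normal 0.667 0.589 -0.456
outer loop
vertex -1.058 2.069 1.559
vertex -1.229 1.805 0.968
vertex -1.489 2.339 1.277
endloop
endfacet
facet normal -0.330 0.377 0.865
outer loop
vertex -1.058 2.069 1.559
vertex -1.489 2.339 1.277
vertex -2.171 0.975 1.612
endloop
endfacet
facet normal 0.668 0.589 -0.456
outer loop
vertex -1.489 2.339 1.277
vertex -1.229 1.805 0.968
vertex -1.724 2.207 0.762
endloop
endfacet
facet normal -0.837 0.482 0.258
outer loop
vertex -1.489 2.339 1.277
vertex -1.724 2.207 0.762
vertex -2.171 0.975 1.612
endloop
endfacet
facet normal 0.668 0.587 -0.457
outer loop
vertex -1.724 2.207 0.762
vertex -1.229 1.805 0.968
vertex -1.587 1.771 0.402
endloop
endfacet
facet normal -0.912 0.050 -0.407
outer loop
vertex -1.724 2.207 0.762
vertex -1.587 1.771 0.402
vertex -2.171 0.975 1.612
endloop
endfacet
facet normal 0.667 0.588 -0.457
outer loop
vertex -1.587 1.771 0.402
vertex -1.229 1.805 0.968
vertex -1.18 1.361 0.468
endloop
endfacet
facet normal -0.497 -0.595 -0.631
outer loop
vertex -1.587 1.771 0.402
vertex -1.18 1.361 0.468
vertex -2.171 0.975 1.612
endloop
endfacet
facet normal 0.669 0.587 -0.456
outer loop
vertex -1.18 1.361 0.468
vertex -1.229 1.805 0.968
vertex -0.811 1.285 0.911
endloop
endfacet
facet normal 0.094 -0.965 -0.244
outer loop
vertex -1.18 1.361 0.468
vertex -0.811 1.285 0.911
vertex -2.171 0.975 1.612
endloop
endfacet
facet normal 0.668 0.587 -0.457
outer loop
vertex -0.811 1.285 0.911
vertex -1.229 1.805 0.968
vertex -0.756 1.6 1.396
endloop
endfacet
facet normal 0.416 -0.783 0.462
outer loop
vertex -0.811 1.285 0.911
vertex -0.756 1.6 1.396
vertex -2.171 0.975 1.612
endloop
endfacet
facet normal 0.004 -0.481 -0.877
outer loop
vertex 0.586 2.503 -1.046
vertex -0.357 2.238 -0.905
vertex 0.098 3.01 -1.326
endloop
endfacet
facet normal 0.635 0.738 0.228
outer loop
vertex 0.586 2.503 -1.046
vertex 0.098 3.01 -1.326
vertex -0.363 2.902 0.305
endloop
endfacet
facet normal 0.005 -0.481 -0.877
outer loop
vertex 0.098 3.01 -1.326
vertex -0.357 2.238 -0.905
vertex -0.657 3.064 -1.36
endloop
endfacet
facet normal 0.067 0.994 0.085
outer loop
vertex 0.098 3.01 -1.326
vertex -0.657 3.064 -1.36
vertex -0.363 2.902 0.305
endloop
endfacet
facet normal 0.004 -0.481 -0.877
outer loop
vertex -0.657 3.064 -1.36
vertex -0.357 2.238 -0.905
vertex -1.237 2.635 -1.127
endloop
endfacet
facet normal -0.539 0.824 0.175
outer loop
vertex -0.657 3.064 -1.36
vertex -1.237 2.635 -1.127
vertex -0.363 2.902 0.305
endloop
endfacet
facet normal 0.004 -0.481 -0.877
outer loop
vertex -1.237 2.635 -1.127
vertex -0.357 2.238 -0.905
vertex -1.3 1.973 -0.764
endloop
endfacet
facet normal -0.833 0.325 0.448
outer loop
vertex -1.237 2.635 -1.127
vertex -1.3 1.973 -0.764
vertex -0.363 2.902 0.305
endloop
endfacet
facet normal 0.004 -0.482 -0.876
outer loop
vertex -1.3 1.973 -0.764
vertex -0.357 2.238 -0.905
vertex -0.812 1.466 -0.483
endloop
endfacet
facet normal -0.640 -0.206 0.740
outer loop
vertex -1.3 1.973 -0.764
vertex -0.812 1.466 -0.483
vertex -0.363 2.902 0.305
endloop
endfacet
facet normal 0.004 -0.481 -0.876
outer loop
vertex -0.812 1.466 -0.483
vertex -0.357 2.238 -0.905
vertex -0.057 1.412 -0.45
endloop
endfacet
facet normal -0.072 -0.463 0.884
outer loop
vertex -0.812 1.466 -0.483
vertex -0.057 1.412 -0.45
vertex -0.363 2.902 0.305
endloop
endfacet
facet normal 0.004 -0.481 -0.877
outer loop
vertex -0.057 1.412 -0.45
vertex -0.357 2.238 -0.905
vertex 0.522 1.841 -0.683
endloop
endfacet
facet normal 0.535 -0.292 0.793
outer loop
vertex -0.057 1.412 -0.45
vertex 0.522 1.841 -0.683
vertex -0.363 2.902 0.305
endloop
endfacet
facet normal 0.004 -0.481 -0.877
outer loop
vertex 0.522 1.841 -0.683
vertex -0.357 2.238 -0.905
vertex 0.586 2.503 -1.046
endloop
endfacet
facet normal 0.828 0.206 0.521
outer loop
vertex 0.522 1.841 -0.683
vertex 0.586 2.503 -1.046
vertex -0.363 2.902 0.305
endloop
endfacet

endsolid


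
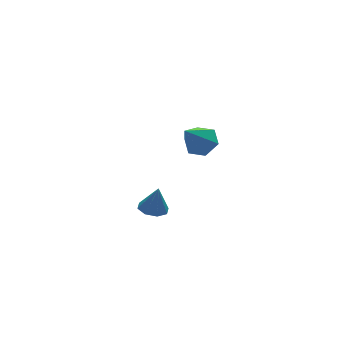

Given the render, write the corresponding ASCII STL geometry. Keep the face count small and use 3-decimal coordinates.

solid 
facet normal -0.203 0.018 -0.979
outer loop
vertex 0.15 1.87 -3.969
vertex -0.457 1.462 -3.851
vertex -0.309 2.187 -3.868
endloop
endfacet
facet normal 0.583 0.731 0.354
outer loop
vertex 0.15 1.87 -3.969
vertex -0.309 2.187 -3.868
vertex -0.183 1.438 -2.529
endloop
endfacet
facet normal -0.201 0.018 -0.979
outer loop
vertex -0.309 2.187 -3.868
vertex -0.457 1.462 -3.851
vertex -0.854 2.079 -3.758
endloop
endfacet
facet normal -0.073 0.868 0.492
outer loop
vertex -0.309 2.187 -3.868
vertex -0.854 2.079 -3.758
vertex -0.183 1.438 -2.529
endloop
endfacet
facet normal -0.202 0.018 -0.979
outer loop
vertex -0.854 2.079 -3.758
vertex -0.457 1.462 -3.851
vertex -1.166 1.61 -3.702
endloop
endfacet
facet normal -0.631 0.491 0.601
outer loop
vertex -0.854 2.079 -3.758
vertex -1.166 1.61 -3.702
vertex -0.183 1.438 -2.529
endloop
endfacet
facet normal -0.202 0.017 -0.979
outer loop
vertex -1.166 1.61 -3.702
vertex -0.457 1.462 -3.851
vertex -1.063 1.054 -3.733
endloop
endfacet
facet normal -0.767 -0.176 0.617
outer loop
vertex -1.166 1.61 -3.702
vertex -1.063 1.054 -3.733
vertex -0.183 1.438 -2.529
endloop
endfacet
facet normal -0.203 0.018 -0.979
outer loop
vertex -1.063 1.054 -3.733
vertex -0.457 1.462 -3.851
vertex -0.604 0.737 -3.834
endloop
endfacet
facet normal -0.400 -0.748 0.530
outer loop
vertex -1.063 1.054 -3.733
vertex -0.604 0.737 -3.834
vertex -0.183 1.438 -2.529
endloop
endfacet
facet normal -0.202 0.018 -0.979
outer loop
vertex -0.604 0.737 -3.834
vertex -0.457 1.462 -3.851
vertex -0.06 0.845 -3.944
endloop
endfacet
facet normal 0.255 -0.884 0.393
outer loop
vertex -0.604 0.737 -3.834
vertex -0.06 0.845 -3.944
vertex -0.183 1.438 -2.529
endloop
endfacet
facet normal -0.202 0.018 -0.979
outer loop
vertex -0.06 0.845 -3.944
vertex -0.457 1.462 -3.851
vertex 0.253 1.314 -4.0
endloop
endfacet
facet normal 0.813 -0.509 0.284
outer loop
vertex -0.06 0.845 -3.944
vertex 0.253 1.314 -4.0
vertex -0.183 1.438 -2.529
endloop
endfacet
facet normal -0.202 0.017 -0.979
outer loop
vertex 0.253 1.314 -4.0
vertex -0.457 1.462 -3.851
vertex 0.15 1.87 -3.969
endloop
endfacet
facet normal 0.950 0.161 0.268
outer loop
vertex 0.253 1.314 -4.0
vertex 0.15 1.87 -3.969
vertex -0.183 1.438 -2.529
endloop
endfacet
facet normal 0.595 0.264 -0.759
outer loop
vertex 1.342 -0.982 2.579
vertex 0.688 -1.02 2.053
vertex 0.87 -0.301 2.446
endloop
endfacet
facet normal 0.311 0.385 0.869
outer loop
vertex 1.342 -0.982 2.579
vertex 0.87 -0.301 2.446
vertex -0.388 -1.5 3.427
endloop
endfacet
facet normal 0.594 0.265 -0.760
outer loop
vertex 0.87 -0.301 2.446
vertex 0.688 -1.02 2.053
vertex 0.215 -0.339 1.921
endloop
endfacet
facet normal -0.407 0.795 0.450
outer loop
vertex 0.87 -0.301 2.446
vertex 0.215 -0.339 1.921
vertex -0.388 -1.5 3.427
endloop
endfacet
facet normal 0.595 0.266 -0.759
outer loop
vertex 0.215 -0.339 1.921
vertex 0.688 -1.02 2.053
vertex 0.034 -1.058 1.527
endloop
endfacet
facet normal -0.940 0.311 -0.136
outer loop
vertex 0.215 -0.339 1.921
vertex 0.034 -1.058 1.527
vertex -0.388 -1.5 3.427
endloop
endfacet
facet normal 0.595 0.265 -0.759
outer loop
vertex 0.034 -1.058 1.527
vertex 0.688 -1.02 2.053
vertex 0.507 -1.74 1.66
endloop
endfacet
facet normal -0.754 -0.582 -0.303
outer loop
vertex 0.034 -1.058 1.527
vertex 0.507 -1.74 1.66
vertex -0.388 -1.5 3.427
endloop
endfacet
facet normal 0.594 0.265 -0.759
outer loop
vertex 0.507 -1.74 1.66
vertex 0.688 -1.02 2.053
vertex 1.161 -1.702 2.185
endloop
endfacet
facet normal -0.036 -0.993 0.117
outer loop
vertex 0.507 -1.74 1.66
vertex 1.161 -1.702 2.185
vertex -0.388 -1.5 3.427
endloop
endfacet
facet normal 0.595 0.266 -0.759
outer loop
vertex 1.161 -1.702 2.185
vertex 0.688 -1.02 2.053
vertex 1.342 -0.982 2.579
endloop
endfacet
facet normal 0.497 -0.509 0.703
outer loop
vertex 1.161 -1.702 2.185
vertex 1.342 -0.982 2.579
vertex -0.388 -1.5 3.427
endloop
endfacet

endsolid


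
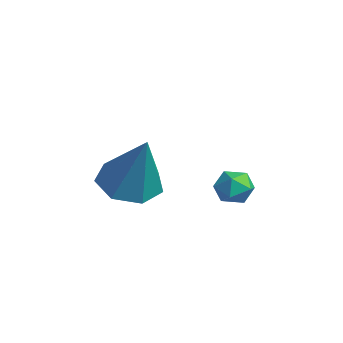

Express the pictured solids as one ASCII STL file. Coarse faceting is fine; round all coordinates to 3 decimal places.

solid 
facet normal -0.467 -0.058 -0.882
outer loop
vertex 2.179 -4.398 0.416
vertex 1.585 -3.625 0.68
vertex 2.477 -3.601 0.206
endloop
endfacet
facet normal 0.933 -0.359 -0.038
outer loop
vertex 2.179 -4.398 0.416
vertex 2.477 -3.601 0.206
vertex 2.615 -3.495 2.62
endloop
endfacet
facet normal -0.467 -0.059 -0.882
outer loop
vertex 2.477 -3.601 0.206
vertex 1.585 -3.625 0.68
vertex 2.103 -2.822 0.352
endloop
endfacet
facet normal 0.894 0.442 -0.071
outer loop
vertex 2.477 -3.601 0.206
vertex 2.103 -2.822 0.352
vertex 2.615 -3.495 2.62
endloop
endfacet
facet normal -0.468 -0.059 -0.882
outer loop
vertex 2.103 -2.822 0.352
vertex 1.585 -3.625 0.68
vertex 1.34 -2.647 0.745
endloop
endfacet
facet normal 0.317 0.926 0.203
outer loop
vertex 2.103 -2.822 0.352
vertex 1.34 -2.647 0.745
vertex 2.615 -3.495 2.62
endloop
endfacet
facet normal -0.468 -0.059 -0.882
outer loop
vertex 1.34 -2.647 0.745
vertex 1.585 -3.625 0.68
vertex 0.761 -3.208 1.09
endloop
endfacet
facet normal -0.364 0.731 0.578
outer loop
vertex 1.34 -2.647 0.745
vertex 0.761 -3.208 1.09
vertex 2.615 -3.495 2.62
endloop
endfacet
facet normal -0.468 -0.058 -0.882
outer loop
vertex 0.761 -3.208 1.09
vertex 1.585 -3.625 0.68
vertex 0.803 -4.083 1.125
endloop
endfacet
facet normal -0.636 0.000 0.771
outer loop
vertex 0.761 -3.208 1.09
vertex 0.803 -4.083 1.125
vertex 2.615 -3.495 2.62
endloop
endfacet
facet normal -0.467 -0.059 -0.882
outer loop
vertex 0.803 -4.083 1.125
vertex 1.585 -3.625 0.68
vertex 1.434 -4.613 0.826
endloop
endfacet
facet normal -0.295 -0.711 0.638
outer loop
vertex 0.803 -4.083 1.125
vertex 1.434 -4.613 0.826
vertex 2.615 -3.495 2.62
endloop
endfacet
facet normal -0.468 -0.059 -0.882
outer loop
vertex 1.434 -4.613 0.826
vertex 1.585 -3.625 0.68
vertex 2.179 -4.398 0.416
endloop
endfacet
facet normal 0.404 -0.872 0.277
outer loop
vertex 1.434 -4.613 0.826
vertex 2.179 -4.398 0.416
vertex 2.615 -3.495 2.62
endloop
endfacet
facet normal 0.003 0.001 1.000
outer loop
vertex 1.878 -0.133 0.508
vertex 1.488 -0.681 0.51
vertex 2.158 -0.744 0.508
endloop
endfacet
facet normal 0.608 0.279 0.743
outer loop
vertex 1.878 -0.133 0.508
vertex 2.158 -0.744 0.508
vertex 2.412 -0.258 0.118
endloop
endfacet
facet normal 0.438 0.835 0.332
outer loop
vertex 1.878 -0.133 0.508
vertex 2.412 -0.258 0.118
vertex 1.899 0.106 -0.121
endloop
endfacet
facet normal -0.273 0.902 0.334
outer loop
vertex 1.878 -0.133 0.508
vertex 1.899 0.106 -0.121
vertex 1.328 -0.156 0.121
endloop
endfacet
facet normal -0.541 0.388 0.746
outer loop
vertex 1.878 -0.133 0.508
vertex 1.328 -0.156 0.121
vertex 1.488 -0.681 0.51
endloop
endfacet
facet normal 0.919 -0.214 0.331
outer loop
vertex 2.412 -0.258 0.118
vertex 2.158 -0.744 0.508
vertex 2.352 -0.884 -0.121
endloop
endfacet
facet normal -0.060 -0.662 0.747
outer loop
vertex 2.158 -0.744 0.508
vertex 1.488 -0.681 0.51
vertex 1.781 -1.146 0.121
endloop
endfacet
facet normal -0.941 -0.038 0.336
outer loop
vertex 1.488 -0.681 0.51
vertex 1.328 -0.156 0.121
vertex 1.268 -0.782 -0.118
endloop
endfacet
facet normal -0.506 0.795 -0.333
outer loop
vertex 1.328 -0.156 0.121
vertex 1.899 0.106 -0.121
vertex 1.522 -0.296 -0.508
endloop
endfacet
facet normal 0.644 0.687 -0.336
outer loop
vertex 1.899 0.106 -0.121
vertex 2.412 -0.258 0.118
vertex 2.192 -0.359 -0.51
endloop
endfacet
facet normal 0.273 -0.902 -0.334
outer loop
vertex 1.802 -0.907 -0.508
vertex 2.352 -0.884 -0.121
vertex 1.781 -1.146 0.121
endloop
endfacet
facet normal -0.438 -0.835 -0.332
outer loop
vertex 1.802 -0.907 -0.508
vertex 1.781 -1.146 0.121
vertex 1.268 -0.782 -0.118
endloop
endfacet
facet normal -0.608 -0.279 -0.743
outer loop
vertex 1.802 -0.907 -0.508
vertex 1.268 -0.782 -0.118
vertex 1.522 -0.296 -0.508
endloop
endfacet
facet normal -0.003 -0.001 -1.000
outer loop
vertex 1.802 -0.907 -0.508
vertex 1.522 -0.296 -0.508
vertex 2.192 -0.359 -0.51
endloop
endfacet
facet normal 0.541 -0.388 -0.746
outer loop
vertex 1.802 -0.907 -0.508
vertex 2.192 -0.359 -0.51
vertex 2.352 -0.884 -0.121
endloop
endfacet
facet normal 0.506 -0.795 0.333
outer loop
vertex 1.781 -1.146 0.121
vertex 2.352 -0.884 -0.121
vertex 2.158 -0.744 0.508
endloop
endfacet
facet normal -0.644 -0.687 0.336
outer loop
vertex 1.268 -0.782 -0.118
vertex 1.781 -1.146 0.121
vertex 1.488 -0.681 0.51
endloop
endfacet
facet normal -0.919 0.214 -0.331
outer loop
vertex 1.522 -0.296 -0.508
vertex 1.268 -0.782 -0.118
vertex 1.328 -0.156 0.121
endloop
endfacet
facet normal 0.060 0.662 -0.747
outer loop
vertex 2.192 -0.359 -0.51
vertex 1.522 -0.296 -0.508
vertex 1.899 0.106 -0.121
endloop
endfacet
facet normal 0.941 0.038 -0.336
outer loop
vertex 2.352 -0.884 -0.121
vertex 2.192 -0.359 -0.51
vertex 2.412 -0.258 0.118
endloop
endfacet

endsolid


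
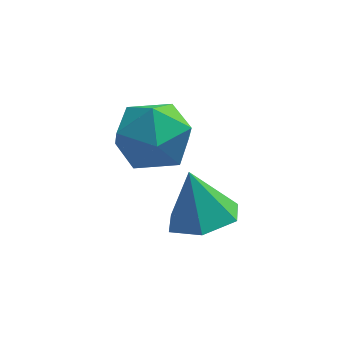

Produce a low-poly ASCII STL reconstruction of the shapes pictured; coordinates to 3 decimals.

solid 
facet normal 0.226 -0.328 -0.917
outer loop
vertex 0.334 -2.518 -0.003
vertex -0.495 -2.959 -0.05
vertex -0.417 -2.071 -0.348
endloop
endfacet
facet normal 0.376 0.873 0.312
outer loop
vertex 0.334 -2.518 -0.003
vertex -0.417 -2.071 -0.348
vertex -0.825 -2.481 1.29
endloop
endfacet
facet normal 0.226 -0.328 -0.917
outer loop
vertex -0.417 -2.071 -0.348
vertex -0.495 -2.959 -0.05
vertex -1.246 -2.512 -0.395
endloop
endfacet
facet normal -0.472 0.876 0.102
outer loop
vertex -0.417 -2.071 -0.348
vertex -1.246 -2.512 -0.395
vertex -0.825 -2.481 1.29
endloop
endfacet
facet normal 0.226 -0.327 -0.917
outer loop
vertex -1.246 -2.512 -0.395
vertex -0.495 -2.959 -0.05
vertex -1.323 -3.4 -0.097
endloop
endfacet
facet normal -0.958 0.162 0.236
outer loop
vertex -1.246 -2.512 -0.395
vertex -1.323 -3.4 -0.097
vertex -0.825 -2.481 1.29
endloop
endfacet
facet normal 0.227 -0.328 -0.917
outer loop
vertex -1.323 -3.4 -0.097
vertex -0.495 -2.959 -0.05
vertex -0.572 -3.847 0.249
endloop
endfacet
facet normal -0.597 -0.553 0.581
outer loop
vertex -1.323 -3.4 -0.097
vertex -0.572 -3.847 0.249
vertex -0.825 -2.481 1.29
endloop
endfacet
facet normal 0.227 -0.328 -0.917
outer loop
vertex -0.572 -3.847 0.249
vertex -0.495 -2.959 -0.05
vertex 0.257 -3.406 0.296
endloop
endfacet
facet normal 0.251 -0.557 0.792
outer loop
vertex -0.572 -3.847 0.249
vertex 0.257 -3.406 0.296
vertex -0.825 -2.481 1.29
endloop
endfacet
facet normal 0.227 -0.328 -0.917
outer loop
vertex 0.257 -3.406 0.296
vertex -0.495 -2.959 -0.05
vertex 0.334 -2.518 -0.003
endloop
endfacet
facet normal 0.738 0.157 0.657
outer loop
vertex 0.257 -3.406 0.296
vertex 0.334 -2.518 -0.003
vertex -0.825 -2.481 1.29
endloop
endfacet
facet normal -0.638 0.740 -0.215
outer loop
vertex -1.692 0.13 0.536
vertex -2.539 -0.595 0.553
vertex -2.24 -0.066 1.487
endloop
endfacet
facet normal -0.080 0.984 0.157
outer loop
vertex -1.692 0.13 0.536
vertex -2.24 -0.066 1.487
vertex -1.129 0.023 1.493
endloop
endfacet
facet normal 0.513 0.832 -0.209
outer loop
vertex -1.692 0.13 0.536
vertex -1.129 0.023 1.493
vertex -0.741 -0.45 0.562
endloop
endfacet
facet normal 0.323 0.493 -0.808
outer loop
vertex -1.692 0.13 0.536
vertex -0.741 -0.45 0.562
vertex -1.612 -0.833 -0.019
endloop
endfacet
facet normal -0.389 0.436 -0.812
outer loop
vertex -1.692 0.13 0.536
vertex -1.612 -0.833 -0.019
vertex -2.539 -0.595 0.553
endloop
endfacet
facet normal -0.055 0.629 0.775
outer loop
vertex -1.129 0.023 1.493
vertex -2.24 -0.066 1.487
vertex -1.628 -0.767 2.099
endloop
endfacet
facet normal -0.957 0.234 0.174
outer loop
vertex -2.24 -0.066 1.487
vertex -2.539 -0.595 0.553
vertex -2.499 -1.15 1.518
endloop
endfacet
facet normal -0.554 -0.257 -0.792
outer loop
vertex -2.539 -0.595 0.553
vertex -1.612 -0.833 -0.019
vertex -2.111 -1.623 0.587
endloop
endfacet
facet normal 0.596 -0.165 -0.785
outer loop
vertex -1.612 -0.833 -0.019
vertex -0.741 -0.45 0.562
vertex -1.0 -1.534 0.593
endloop
endfacet
facet normal 0.905 0.383 0.183
outer loop
vertex -0.741 -0.45 0.562
vertex -1.129 0.023 1.493
vertex -0.701 -1.005 1.527
endloop
endfacet
facet normal -0.323 -0.493 0.808
outer loop
vertex -1.548 -1.73 1.544
vertex -1.628 -0.767 2.099
vertex -2.499 -1.15 1.518
endloop
endfacet
facet normal -0.513 -0.832 0.209
outer loop
vertex -1.548 -1.73 1.544
vertex -2.499 -1.15 1.518
vertex -2.111 -1.623 0.587
endloop
endfacet
facet normal 0.080 -0.984 -0.157
outer loop
vertex -1.548 -1.73 1.544
vertex -2.111 -1.623 0.587
vertex -1.0 -1.534 0.593
endloop
endfacet
facet normal 0.638 -0.740 0.215
outer loop
vertex -1.548 -1.73 1.544
vertex -1.0 -1.534 0.593
vertex -0.701 -1.005 1.527
endloop
endfacet
facet normal 0.389 -0.436 0.812
outer loop
vertex -1.548 -1.73 1.544
vertex -0.701 -1.005 1.527
vertex -1.628 -0.767 2.099
endloop
endfacet
facet normal -0.596 0.165 0.785
outer loop
vertex -2.499 -1.15 1.518
vertex -1.628 -0.767 2.099
vertex -2.24 -0.066 1.487
endloop
endfacet
facet normal -0.905 -0.383 -0.183
outer loop
vertex -2.111 -1.623 0.587
vertex -2.499 -1.15 1.518
vertex -2.539 -0.595 0.553
endloop
endfacet
facet normal 0.055 -0.629 -0.775
outer loop
vertex -1.0 -1.534 0.593
vertex -2.111 -1.623 0.587
vertex -1.612 -0.833 -0.019
endloop
endfacet
facet normal 0.957 -0.234 -0.174
outer loop
vertex -0.701 -1.005 1.527
vertex -1.0 -1.534 0.593
vertex -0.741 -0.45 0.562
endloop
endfacet
facet normal 0.554 0.257 0.792
outer loop
vertex -1.628 -0.767 2.099
vertex -0.701 -1.005 1.527
vertex -1.129 0.023 1.493
endloop
endfacet

endsolid


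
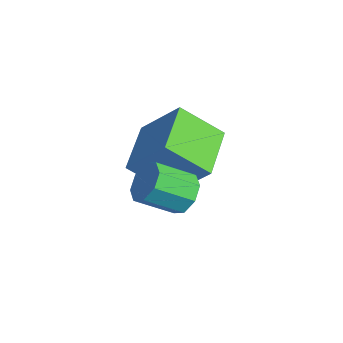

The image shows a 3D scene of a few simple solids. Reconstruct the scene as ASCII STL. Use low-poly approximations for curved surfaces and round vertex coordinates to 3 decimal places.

solid 
facet normal -0.820 0.520 0.242
outer loop
vertex -5.058 2.603 1.975
vertex -3.965 3.602 3.534
vertex -4.537 4.015 0.705
endloop
endfacet
facet normal -0.508 -0.465 -0.725
outer loop
vertex -2.775 2.898 0.186
vertex -5.058 2.603 1.975
vertex -4.537 4.015 0.705
endloop
endfacet
facet normal -0.820 0.520 0.242
outer loop
vertex -4.537 4.015 0.705
vertex -3.965 3.602 3.534
vertex -3.444 5.014 2.264
endloop
endfacet
facet normal 0.265 0.717 -0.645
outer loop
vertex -3.444 5.014 2.264
vertex -2.775 2.898 0.186
vertex -4.537 4.015 0.705
endloop
endfacet
facet normal -0.265 -0.717 0.645
outer loop
vertex -5.058 2.603 1.975
vertex -2.203 2.485 3.015
vertex -3.965 3.602 3.534
endloop
endfacet
facet normal -0.508 -0.465 -0.725
outer loop
vertex -3.296 1.486 1.456
vertex -5.058 2.603 1.975
vertex -2.775 2.898 0.186
endloop
endfacet
facet normal -0.265 -0.717 0.645
outer loop
vertex -3.296 1.486 1.456
vertex -2.203 2.485 3.015
vertex -5.058 2.603 1.975
endloop
endfacet
facet normal 0.508 0.465 0.725
outer loop
vertex -3.965 3.602 3.534
vertex -2.203 2.485 3.015
vertex -3.444 5.014 2.264
endloop
endfacet
facet normal 0.265 0.717 -0.645
outer loop
vertex -1.682 3.897 1.745
vertex -2.775 2.898 0.186
vertex -3.444 5.014 2.264
endloop
endfacet
facet normal 0.508 0.465 0.725
outer loop
vertex -3.444 5.014 2.264
vertex -2.203 2.485 3.015
vertex -1.682 3.897 1.745
endloop
endfacet
facet normal 0.820 -0.520 -0.242
outer loop
vertex -1.682 3.897 1.745
vertex -3.296 1.486 1.456
vertex -2.775 2.898 0.186
endloop
endfacet
facet normal 0.820 -0.520 -0.242
outer loop
vertex -2.203 2.485 3.015
vertex -3.296 1.486 1.456
vertex -1.682 3.897 1.745
endloop
endfacet
facet normal 0.100 0.835 -0.541
outer loop
vertex 0.422 2.589 2.285
vertex -0.363 2.533 2.054
vertex 0.034 2.889 2.677
endloop
endfacet
facet normal 0.780 0.272 0.564
outer loop
vertex 0.422 2.589 2.285
vertex 0.034 2.889 2.677
vertex 0.268 1.303 3.118
endloop
endfacet
facet normal 0.779 0.272 0.565
outer loop
vertex 0.268 1.303 3.118
vertex 0.034 2.889 2.677
vertex -0.12 1.603 3.509
endloop
endfacet
facet normal -0.100 -0.835 0.541
outer loop
vertex 0.268 1.303 3.118
vertex -0.12 1.603 3.509
vertex -0.517 1.247 2.886
endloop
endfacet
facet normal 0.101 0.835 -0.541
outer loop
vertex 0.034 2.889 2.677
vertex -0.363 2.533 2.054
vertex -0.586 2.981 2.703
endloop
endfacet
facet normal 0.114 0.530 0.840
outer loop
vertex 0.034 2.889 2.677
vertex -0.586 2.981 2.703
vertex -0.12 1.603 3.509
endloop
endfacet
facet normal 0.114 0.530 0.840
outer loop
vertex -0.12 1.603 3.509
vertex -0.586 2.981 2.703
vertex -0.74 1.694 3.536
endloop
endfacet
facet normal -0.099 -0.835 0.541
outer loop
vertex -0.12 1.603 3.509
vertex -0.74 1.694 3.536
vertex -0.517 1.247 2.886
endloop
endfacet
facet normal 0.099 0.835 -0.542
outer loop
vertex -0.586 2.981 2.703
vertex -0.363 2.533 2.054
vertex -1.076 2.81 2.35
endloop
endfacet
facet normal -0.617 0.478 0.625
outer loop
vertex -0.586 2.981 2.703
vertex -1.076 2.81 2.35
vertex -0.74 1.694 3.536
endloop
endfacet
facet normal -0.617 0.478 0.625
outer loop
vertex -0.74 1.694 3.536
vertex -1.076 2.81 2.35
vertex -1.23 1.524 3.182
endloop
endfacet
facet normal -0.100 -0.836 0.540
outer loop
vertex -0.74 1.694 3.536
vertex -1.23 1.524 3.182
vertex -0.517 1.247 2.886
endloop
endfacet
facet normal 0.100 0.835 -0.541
outer loop
vertex -1.076 2.81 2.35
vertex -0.363 2.533 2.054
vertex -1.148 2.477 1.822
endloop
endfacet
facet normal -0.988 0.146 0.043
outer loop
vertex -1.076 2.81 2.35
vertex -1.148 2.477 1.822
vertex -1.23 1.524 3.182
endloop
endfacet
facet normal -0.988 0.146 0.043
outer loop
vertex -1.23 1.524 3.182
vertex -1.148 2.477 1.822
vertex -1.302 1.191 2.655
endloop
endfacet
facet normal -0.100 -0.835 0.541
outer loop
vertex -1.23 1.524 3.182
vertex -1.302 1.191 2.655
vertex -0.517 1.247 2.886
endloop
endfacet
facet normal 0.100 0.835 -0.541
outer loop
vertex -1.148 2.477 1.822
vertex -0.363 2.533 2.054
vertex -0.76 2.177 1.431
endloop
endfacet
facet normal -0.779 -0.272 -0.564
outer loop
vertex -1.148 2.477 1.822
vertex -0.76 2.177 1.431
vertex -1.302 1.191 2.655
endloop
endfacet
facet normal -0.780 -0.272 -0.564
outer loop
vertex -1.302 1.191 2.655
vertex -0.76 2.177 1.431
vertex -0.914 0.891 2.263
endloop
endfacet
facet normal -0.100 -0.835 0.541
outer loop
vertex -1.302 1.191 2.655
vertex -0.914 0.891 2.263
vertex -0.517 1.247 2.886
endloop
endfacet
facet normal 0.099 0.835 -0.541
outer loop
vertex -0.76 2.177 1.431
vertex -0.363 2.533 2.054
vertex -0.14 2.086 1.404
endloop
endfacet
facet normal -0.114 -0.530 -0.840
outer loop
vertex -0.76 2.177 1.431
vertex -0.14 2.086 1.404
vertex -0.914 0.891 2.263
endloop
endfacet
facet normal -0.114 -0.530 -0.840
outer loop
vertex -0.914 0.891 2.263
vertex -0.14 2.086 1.404
vertex -0.294 0.799 2.237
endloop
endfacet
facet normal -0.101 -0.835 0.541
outer loop
vertex -0.914 0.891 2.263
vertex -0.294 0.799 2.237
vertex -0.517 1.247 2.886
endloop
endfacet
facet normal 0.100 0.836 -0.540
outer loop
vertex -0.14 2.086 1.404
vertex -0.363 2.533 2.054
vertex 0.35 2.256 1.758
endloop
endfacet
facet normal 0.617 -0.478 -0.625
outer loop
vertex -0.14 2.086 1.404
vertex 0.35 2.256 1.758
vertex -0.294 0.799 2.237
endloop
endfacet
facet normal 0.617 -0.478 -0.625
outer loop
vertex -0.294 0.799 2.237
vertex 0.35 2.256 1.758
vertex 0.196 0.97 2.59
endloop
endfacet
facet normal -0.099 -0.835 0.542
outer loop
vertex -0.294 0.799 2.237
vertex 0.196 0.97 2.59
vertex -0.517 1.247 2.886
endloop
endfacet
facet normal 0.100 0.835 -0.541
outer loop
vertex 0.35 2.256 1.758
vertex -0.363 2.533 2.054
vertex 0.422 2.589 2.285
endloop
endfacet
facet normal 0.988 -0.146 -0.043
outer loop
vertex 0.35 2.256 1.758
vertex 0.422 2.589 2.285
vertex 0.196 0.97 2.59
endloop
endfacet
facet normal 0.988 -0.146 -0.043
outer loop
vertex 0.196 0.97 2.59
vertex 0.422 2.589 2.285
vertex 0.268 1.303 3.118
endloop
endfacet
facet normal -0.100 -0.835 0.541
outer loop
vertex 0.196 0.97 2.59
vertex 0.268 1.303 3.118
vertex -0.517 1.247 2.886
endloop
endfacet

endsolid


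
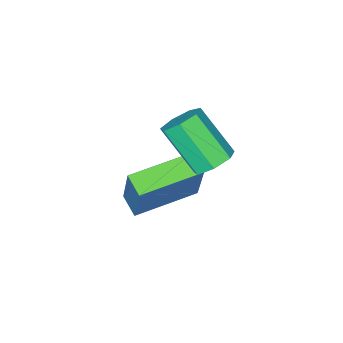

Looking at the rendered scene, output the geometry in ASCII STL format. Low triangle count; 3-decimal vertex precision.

solid 
facet normal -0.064 0.675 -0.735
outer loop
vertex 3.776 3.733 -0.737
vertex 3.301 3.314 -1.08
vertex 3.176 3.831 -0.595
endloop
endfacet
facet normal 0.269 0.721 0.639
outer loop
vertex 3.776 3.733 -0.737
vertex 3.176 3.831 -0.595
vertex 3.895 2.484 0.623
endloop
endfacet
facet normal 0.270 0.721 0.638
outer loop
vertex 3.895 2.484 0.623
vertex 3.176 3.831 -0.595
vertex 3.294 2.583 0.765
endloop
endfacet
facet normal 0.063 -0.675 0.735
outer loop
vertex 3.895 2.484 0.623
vertex 3.294 2.583 0.765
vertex 3.419 2.066 0.28
endloop
endfacet
facet normal -0.065 0.674 -0.736
outer loop
vertex 3.176 3.831 -0.595
vertex 3.301 3.314 -1.08
vertex 2.669 3.54 -0.817
endloop
endfacet
facet normal -0.582 0.574 0.577
outer loop
vertex 3.176 3.831 -0.595
vertex 2.669 3.54 -0.817
vertex 3.294 2.583 0.765
endloop
endfacet
facet normal -0.582 0.573 0.577
outer loop
vertex 3.294 2.583 0.765
vertex 2.669 3.54 -0.817
vertex 2.788 2.292 0.543
endloop
endfacet
facet normal 0.065 -0.674 0.736
outer loop
vertex 3.294 2.583 0.765
vertex 2.788 2.292 0.543
vertex 3.419 2.066 0.28
endloop
endfacet
facet normal -0.064 0.675 -0.735
outer loop
vertex 2.669 3.54 -0.817
vertex 3.301 3.314 -1.08
vertex 2.639 3.079 -1.238
endloop
endfacet
facet normal -0.997 -0.008 0.080
outer loop
vertex 2.669 3.54 -0.817
vertex 2.639 3.079 -1.238
vertex 2.788 2.292 0.543
endloop
endfacet
facet normal -0.997 -0.007 0.081
outer loop
vertex 2.788 2.292 0.543
vertex 2.639 3.079 -1.238
vertex 2.757 1.831 0.122
endloop
endfacet
facet normal 0.064 -0.675 0.735
outer loop
vertex 2.788 2.292 0.543
vertex 2.757 1.831 0.122
vertex 3.419 2.066 0.28
endloop
endfacet
facet normal -0.064 0.675 -0.735
outer loop
vertex 2.639 3.079 -1.238
vertex 3.301 3.314 -1.08
vertex 3.106 2.795 -1.54
endloop
endfacet
facet normal -0.661 -0.581 -0.476
outer loop
vertex 2.639 3.079 -1.238
vertex 3.106 2.795 -1.54
vertex 2.757 1.831 0.122
endloop
endfacet
facet normal -0.659 -0.582 -0.476
outer loop
vertex 2.757 1.831 0.122
vertex 3.106 2.795 -1.54
vertex 3.225 1.547 -0.179
endloop
endfacet
facet normal 0.064 -0.674 0.736
outer loop
vertex 2.757 1.831 0.122
vertex 3.225 1.547 -0.179
vertex 3.419 2.066 0.28
endloop
endfacet
facet normal -0.064 0.675 -0.735
outer loop
vertex 3.106 2.795 -1.54
vertex 3.301 3.314 -1.08
vertex 3.72 2.902 -1.495
endloop
endfacet
facet normal 0.175 -0.718 -0.674
outer loop
vertex 3.106 2.795 -1.54
vertex 3.72 2.902 -1.495
vertex 3.225 1.547 -0.179
endloop
endfacet
facet normal 0.172 -0.718 -0.674
outer loop
vertex 3.225 1.547 -0.179
vertex 3.72 2.902 -1.495
vertex 3.839 1.653 -0.135
endloop
endfacet
facet normal 0.064 -0.674 0.736
outer loop
vertex 3.225 1.547 -0.179
vertex 3.839 1.653 -0.135
vertex 3.419 2.066 0.28
endloop
endfacet
facet normal -0.064 0.675 -0.735
outer loop
vertex 3.72 2.902 -1.495
vertex 3.301 3.314 -1.08
vertex 4.018 3.319 -1.138
endloop
endfacet
facet normal 0.876 -0.314 -0.365
outer loop
vertex 3.72 2.902 -1.495
vertex 4.018 3.319 -1.138
vertex 3.839 1.653 -0.135
endloop
endfacet
facet normal 0.877 -0.314 -0.365
outer loop
vertex 3.839 1.653 -0.135
vertex 4.018 3.319 -1.138
vertex 4.137 2.071 0.222
endloop
endfacet
facet normal 0.064 -0.674 0.736
outer loop
vertex 3.839 1.653 -0.135
vertex 4.137 2.071 0.222
vertex 3.419 2.066 0.28
endloop
endfacet
facet normal -0.064 0.675 -0.735
outer loop
vertex 4.018 3.319 -1.138
vertex 3.301 3.314 -1.08
vertex 3.776 3.733 -0.737
endloop
endfacet
facet normal 0.920 0.326 0.219
outer loop
vertex 4.018 3.319 -1.138
vertex 3.776 3.733 -0.737
vertex 4.137 2.071 0.222
endloop
endfacet
facet normal 0.920 0.326 0.219
outer loop
vertex 4.137 2.071 0.222
vertex 3.776 3.733 -0.737
vertex 3.895 2.484 0.623
endloop
endfacet
facet normal 0.064 -0.676 0.734
outer loop
vertex 4.137 2.071 0.222
vertex 3.895 2.484 0.623
vertex 3.419 2.066 0.28
endloop
endfacet
facet normal -0.922 0.369 0.120
outer loop
vertex 2.899 2.074 -1.671
vertex 3.134 2.771 -2.01
vertex 2.343 1.316 -3.615
endloop
endfacet
facet normal -0.291 -0.860 0.419
outer loop
vertex 4.306 0.529 -3.87
vertex 2.899 2.074 -1.671
vertex 2.343 1.316 -3.615
endloop
endfacet
facet normal -0.922 0.369 0.120
outer loop
vertex 2.343 1.316 -3.615
vertex 3.134 2.771 -2.01
vertex 2.578 2.013 -3.954
endloop
endfacet
facet normal -0.258 -0.351 -0.900
outer loop
vertex 2.578 2.013 -3.954
vertex 4.306 0.529 -3.87
vertex 2.343 1.316 -3.615
endloop
endfacet
facet normal 0.258 0.351 0.900
outer loop
vertex 2.899 2.074 -1.671
vertex 5.097 1.984 -2.265
vertex 3.134 2.771 -2.01
endloop
endfacet
facet normal -0.291 -0.860 0.419
outer loop
vertex 4.862 1.287 -1.926
vertex 2.899 2.074 -1.671
vertex 4.306 0.529 -3.87
endloop
endfacet
facet normal 0.258 0.351 0.900
outer loop
vertex 4.862 1.287 -1.926
vertex 5.097 1.984 -2.265
vertex 2.899 2.074 -1.671
endloop
endfacet
facet normal 0.291 0.860 -0.419
outer loop
vertex 3.134 2.771 -2.01
vertex 5.097 1.984 -2.265
vertex 2.578 2.013 -3.954
endloop
endfacet
facet normal -0.258 -0.351 -0.900
outer loop
vertex 4.541 1.226 -4.209
vertex 4.306 0.529 -3.87
vertex 2.578 2.013 -3.954
endloop
endfacet
facet normal 0.291 0.860 -0.419
outer loop
vertex 2.578 2.013 -3.954
vertex 5.097 1.984 -2.265
vertex 4.541 1.226 -4.209
endloop
endfacet
facet normal 0.922 -0.369 -0.120
outer loop
vertex 4.541 1.226 -4.209
vertex 4.862 1.287 -1.926
vertex 4.306 0.529 -3.87
endloop
endfacet
facet normal 0.922 -0.369 -0.120
outer loop
vertex 5.097 1.984 -2.265
vertex 4.862 1.287 -1.926
vertex 4.541 1.226 -4.209
endloop
endfacet

endsolid


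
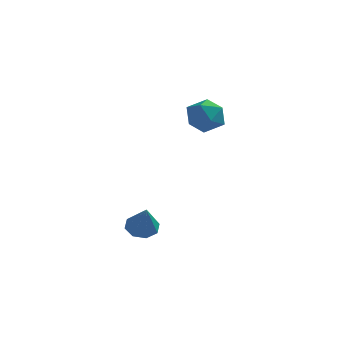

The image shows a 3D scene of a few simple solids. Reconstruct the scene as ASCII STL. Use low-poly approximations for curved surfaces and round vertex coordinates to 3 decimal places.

solid 
facet normal -0.543 0.598 -0.589
outer loop
vertex 2.33 0.769 -1.279
vertex 1.72 0.369 -1.123
vertex 1.901 0.954 -0.696
endloop
endfacet
facet normal 0.004 0.954 -0.300
outer loop
vertex 2.33 0.769 -1.279
vertex 1.901 0.954 -0.696
vertex 2.645 0.971 -0.633
endloop
endfacet
facet normal 0.607 0.625 -0.491
outer loop
vertex 2.33 0.769 -1.279
vertex 2.645 0.971 -0.633
vertex 2.923 0.397 -1.02
endloop
endfacet
facet normal 0.434 0.065 -0.899
outer loop
vertex 2.33 0.769 -1.279
vertex 2.923 0.397 -1.02
vertex 2.351 0.024 -1.323
endloop
endfacet
facet normal -0.277 0.049 -0.960
outer loop
vertex 2.33 0.769 -1.279
vertex 2.351 0.024 -1.323
vertex 1.72 0.369 -1.123
endloop
endfacet
facet normal -0.055 0.911 0.409
outer loop
vertex 2.645 0.971 -0.633
vertex 1.901 0.954 -0.696
vertex 2.229 0.696 -0.077
endloop
endfacet
facet normal -0.941 0.334 -0.059
outer loop
vertex 1.901 0.954 -0.696
vertex 1.72 0.369 -1.123
vertex 1.657 0.323 -0.38
endloop
endfacet
facet normal -0.511 -0.554 -0.657
outer loop
vertex 1.72 0.369 -1.123
vertex 2.351 0.024 -1.323
vertex 1.935 -0.251 -0.767
endloop
endfacet
facet normal 0.640 -0.527 -0.559
outer loop
vertex 2.351 0.024 -1.323
vertex 2.923 0.397 -1.02
vertex 2.679 -0.234 -0.704
endloop
endfacet
facet normal 0.920 0.377 0.101
outer loop
vertex 2.923 0.397 -1.02
vertex 2.645 0.971 -0.633
vertex 2.86 0.351 -0.277
endloop
endfacet
facet normal -0.434 -0.065 0.899
outer loop
vertex 2.25 -0.049 -0.121
vertex 2.229 0.696 -0.077
vertex 1.657 0.323 -0.38
endloop
endfacet
facet normal -0.607 -0.625 0.491
outer loop
vertex 2.25 -0.049 -0.121
vertex 1.657 0.323 -0.38
vertex 1.935 -0.251 -0.767
endloop
endfacet
facet normal -0.004 -0.954 0.300
outer loop
vertex 2.25 -0.049 -0.121
vertex 1.935 -0.251 -0.767
vertex 2.679 -0.234 -0.704
endloop
endfacet
facet normal 0.543 -0.598 0.589
outer loop
vertex 2.25 -0.049 -0.121
vertex 2.679 -0.234 -0.704
vertex 2.86 0.351 -0.277
endloop
endfacet
facet normal 0.277 -0.049 0.960
outer loop
vertex 2.25 -0.049 -0.121
vertex 2.86 0.351 -0.277
vertex 2.229 0.696 -0.077
endloop
endfacet
facet normal -0.640 0.527 0.559
outer loop
vertex 1.657 0.323 -0.38
vertex 2.229 0.696 -0.077
vertex 1.901 0.954 -0.696
endloop
endfacet
facet normal -0.920 -0.377 -0.101
outer loop
vertex 1.935 -0.251 -0.767
vertex 1.657 0.323 -0.38
vertex 1.72 0.369 -1.123
endloop
endfacet
facet normal 0.055 -0.911 -0.409
outer loop
vertex 2.679 -0.234 -0.704
vertex 1.935 -0.251 -0.767
vertex 2.351 0.024 -1.323
endloop
endfacet
facet normal 0.941 -0.334 0.059
outer loop
vertex 2.86 0.351 -0.277
vertex 2.679 -0.234 -0.704
vertex 2.923 0.397 -1.02
endloop
endfacet
facet normal 0.511 0.554 0.657
outer loop
vertex 2.229 0.696 -0.077
vertex 2.86 0.351 -0.277
vertex 2.645 0.971 -0.633
endloop
endfacet
facet normal -0.320 0.536 -0.781
outer loop
vertex 2.061 -3.275 -4.194
vertex 1.612 -3.591 -4.227
vertex 1.743 -3.127 -3.962
endloop
endfacet
facet normal 0.648 0.518 0.558
outer loop
vertex 2.061 -3.275 -4.194
vertex 1.743 -3.127 -3.962
vertex 2.028 -4.289 -3.213
endloop
endfacet
facet normal -0.321 0.536 -0.781
outer loop
vertex 1.743 -3.127 -3.962
vertex 1.612 -3.591 -4.227
vertex 1.348 -3.251 -3.885
endloop
endfacet
facet normal -0.006 0.541 0.841
outer loop
vertex 1.743 -3.127 -3.962
vertex 1.348 -3.251 -3.885
vertex 2.028 -4.289 -3.213
endloop
endfacet
facet normal -0.320 0.537 -0.781
outer loop
vertex 1.348 -3.251 -3.885
vertex 1.612 -3.591 -4.227
vertex 1.108 -3.574 -4.009
endloop
endfacet
facet normal -0.588 0.131 0.798
outer loop
vertex 1.348 -3.251 -3.885
vertex 1.108 -3.574 -4.009
vertex 2.028 -4.289 -3.213
endloop
endfacet
facet normal -0.319 0.538 -0.780
outer loop
vertex 1.108 -3.574 -4.009
vertex 1.612 -3.591 -4.227
vertex 1.163 -3.907 -4.261
endloop
endfacet
facet normal -0.757 -0.469 0.454
outer loop
vertex 1.108 -3.574 -4.009
vertex 1.163 -3.907 -4.261
vertex 2.028 -4.289 -3.213
endloop
endfacet
facet normal -0.319 0.538 -0.780
outer loop
vertex 1.163 -3.907 -4.261
vertex 1.612 -3.591 -4.227
vertex 1.482 -4.054 -4.493
endloop
endfacet
facet normal -0.413 -0.911 0.009
outer loop
vertex 1.163 -3.907 -4.261
vertex 1.482 -4.054 -4.493
vertex 2.028 -4.289 -3.213
endloop
endfacet
facet normal -0.320 0.538 -0.780
outer loop
vertex 1.482 -4.054 -4.493
vertex 1.612 -3.591 -4.227
vertex 1.877 -3.931 -4.57
endloop
endfacet
facet normal 0.237 -0.932 -0.272
outer loop
vertex 1.482 -4.054 -4.493
vertex 1.877 -3.931 -4.57
vertex 2.028 -4.289 -3.213
endloop
endfacet
facet normal -0.320 0.537 -0.780
outer loop
vertex 1.877 -3.931 -4.57
vertex 1.612 -3.591 -4.227
vertex 2.117 -3.608 -4.446
endloop
endfacet
facet normal 0.821 -0.522 -0.229
outer loop
vertex 1.877 -3.931 -4.57
vertex 2.117 -3.608 -4.446
vertex 2.028 -4.289 -3.213
endloop
endfacet
facet normal -0.320 0.537 -0.781
outer loop
vertex 2.117 -3.608 -4.446
vertex 1.612 -3.591 -4.227
vertex 2.061 -3.275 -4.194
endloop
endfacet
facet normal 0.990 0.079 0.115
outer loop
vertex 2.117 -3.608 -4.446
vertex 2.061 -3.275 -4.194
vertex 2.028 -4.289 -3.213
endloop
endfacet

endsolid


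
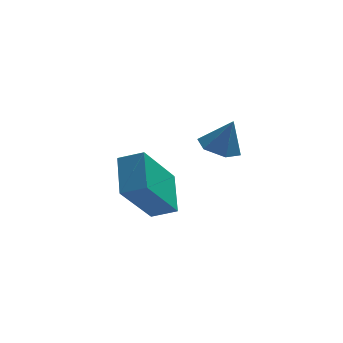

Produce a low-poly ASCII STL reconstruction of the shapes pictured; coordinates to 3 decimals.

solid 
facet normal -0.358 0.041 -0.933
outer loop
vertex 1.533 -3.037 1.545
vertex 0.984 -2.819 1.765
vertex 1.442 -2.417 1.607
endloop
endfacet
facet normal 0.983 0.132 0.127
outer loop
vertex 1.533 -3.037 1.545
vertex 1.442 -2.417 1.607
vertex 1.356 -2.861 2.735
endloop
endfacet
facet normal -0.357 0.039 -0.933
outer loop
vertex 1.442 -2.417 1.607
vertex 0.984 -2.819 1.765
vertex 0.893 -2.199 1.826
endloop
endfacet
facet normal 0.464 0.812 0.355
outer loop
vertex 1.442 -2.417 1.607
vertex 0.893 -2.199 1.826
vertex 1.356 -2.861 2.735
endloop
endfacet
facet normal -0.357 0.039 -0.933
outer loop
vertex 0.893 -2.199 1.826
vertex 0.984 -2.819 1.765
vertex 0.435 -2.601 1.984
endloop
endfacet
facet normal -0.353 0.662 0.662
outer loop
vertex 0.893 -2.199 1.826
vertex 0.435 -2.601 1.984
vertex 1.356 -2.861 2.735
endloop
endfacet
facet normal -0.357 0.039 -0.933
outer loop
vertex 0.435 -2.601 1.984
vertex 0.984 -2.819 1.765
vertex 0.526 -3.222 1.923
endloop
endfacet
facet normal -0.651 -0.168 0.740
outer loop
vertex 0.435 -2.601 1.984
vertex 0.526 -3.222 1.923
vertex 1.356 -2.861 2.735
endloop
endfacet
facet normal -0.357 0.039 -0.933
outer loop
vertex 0.526 -3.222 1.923
vertex 0.984 -2.819 1.765
vertex 1.075 -3.44 1.704
endloop
endfacet
facet normal -0.132 -0.848 0.513
outer loop
vertex 0.526 -3.222 1.923
vertex 1.075 -3.44 1.704
vertex 1.356 -2.861 2.735
endloop
endfacet
facet normal -0.358 0.039 -0.933
outer loop
vertex 1.075 -3.44 1.704
vertex 0.984 -2.819 1.765
vertex 1.533 -3.037 1.545
endloop
endfacet
facet normal 0.686 -0.698 0.205
outer loop
vertex 1.075 -3.44 1.704
vertex 1.533 -3.037 1.545
vertex 1.356 -2.861 2.735
endloop
endfacet
facet normal -0.890 0.266 -0.371
outer loop
vertex -1.602 -2.051 -0.282
vertex -1.573 -0.899 0.476
vertex -0.667 -1.066 -1.817
endloop
endfacet
facet normal -0.020 -0.836 -0.549
outer loop
vertex 0.053 -1.281 -1.516
vertex -1.602 -2.051 -0.282
vertex -0.667 -1.066 -1.817
endloop
endfacet
facet normal -0.890 0.266 -0.371
outer loop
vertex -0.667 -1.066 -1.817
vertex -1.573 -0.899 0.476
vertex -0.638 0.087 -1.059
endloop
endfacet
facet normal 0.457 0.481 -0.749
outer loop
vertex -0.638 0.087 -1.059
vertex 0.053 -1.281 -1.516
vertex -0.667 -1.066 -1.817
endloop
endfacet
facet normal -0.457 -0.481 0.748
outer loop
vertex -1.602 -2.051 -0.282
vertex -0.853 -1.114 0.777
vertex -1.573 -0.899 0.476
endloop
endfacet
facet normal -0.021 -0.835 -0.549
outer loop
vertex -0.882 -2.267 0.019
vertex -1.602 -2.051 -0.282
vertex 0.053 -1.281 -1.516
endloop
endfacet
facet normal -0.457 -0.481 0.748
outer loop
vertex -0.882 -2.267 0.019
vertex -0.853 -1.114 0.777
vertex -1.602 -2.051 -0.282
endloop
endfacet
facet normal 0.020 0.836 0.549
outer loop
vertex -1.573 -0.899 0.476
vertex -0.853 -1.114 0.777
vertex -0.638 0.087 -1.059
endloop
endfacet
facet normal 0.457 0.481 -0.748
outer loop
vertex 0.082 -0.129 -0.758
vertex 0.053 -1.281 -1.516
vertex -0.638 0.087 -1.059
endloop
endfacet
facet normal 0.021 0.836 0.549
outer loop
vertex -0.638 0.087 -1.059
vertex -0.853 -1.114 0.777
vertex 0.082 -0.129 -0.758
endloop
endfacet
facet normal 0.890 -0.266 0.371
outer loop
vertex 0.082 -0.129 -0.758
vertex -0.882 -2.267 0.019
vertex 0.053 -1.281 -1.516
endloop
endfacet
facet normal 0.890 -0.266 0.371
outer loop
vertex -0.853 -1.114 0.777
vertex -0.882 -2.267 0.019
vertex 0.082 -0.129 -0.758
endloop
endfacet

endsolid
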